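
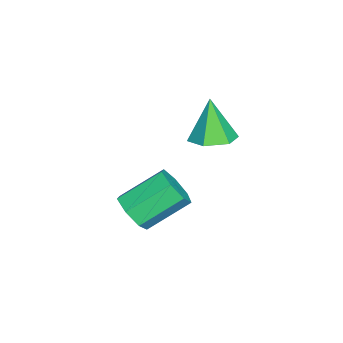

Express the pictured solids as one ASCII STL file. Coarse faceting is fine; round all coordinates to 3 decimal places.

solid 
facet normal 0.430 -0.718 -0.547
outer loop
vertex 2.804 -2.194 -1.259
vertex 2.177 -2.145 -1.816
vertex 2.902 -1.72 -1.804
endloop
endfacet
facet normal 0.893 0.248 0.376
outer loop
vertex 2.804 -2.194 -1.259
vertex 2.902 -1.72 -1.804
vertex 2.009 -0.864 -0.247
endloop
endfacet
facet normal 0.893 0.248 0.376
outer loop
vertex 2.009 -0.864 -0.247
vertex 2.902 -1.72 -1.804
vertex 2.107 -0.391 -0.793
endloop
endfacet
facet normal -0.430 0.719 0.546
outer loop
vertex 2.009 -0.864 -0.247
vertex 2.107 -0.391 -0.793
vertex 1.383 -0.815 -0.804
endloop
endfacet
facet normal 0.430 -0.719 -0.546
outer loop
vertex 2.902 -1.72 -1.804
vertex 2.177 -2.145 -1.816
vertex 2.454 -1.567 -2.358
endloop
endfacet
facet normal 0.661 0.663 -0.352
outer loop
vertex 2.902 -1.72 -1.804
vertex 2.454 -1.567 -2.358
vertex 2.107 -0.391 -0.793
endloop
endfacet
facet normal 0.663 0.662 -0.351
outer loop
vertex 2.107 -0.391 -0.793
vertex 2.454 -1.567 -2.358
vertex 1.66 -0.237 -1.347
endloop
endfacet
facet normal -0.429 0.719 0.546
outer loop
vertex 2.107 -0.391 -0.793
vertex 1.66 -0.237 -1.347
vertex 1.383 -0.815 -0.804
endloop
endfacet
facet normal 0.430 -0.719 -0.547
outer loop
vertex 2.454 -1.567 -2.358
vertex 2.177 -2.145 -1.816
vertex 1.798 -1.848 -2.504
endloop
endfacet
facet normal -0.067 0.578 -0.813
outer loop
vertex 2.454 -1.567 -2.358
vertex 1.798 -1.848 -2.504
vertex 1.66 -0.237 -1.347
endloop
endfacet
facet normal -0.067 0.578 -0.813
outer loop
vertex 1.66 -0.237 -1.347
vertex 1.798 -1.848 -2.504
vertex 1.003 -0.519 -1.493
endloop
endfacet
facet normal -0.430 0.719 0.546
outer loop
vertex 1.66 -0.237 -1.347
vertex 1.003 -0.519 -1.493
vertex 1.383 -0.815 -0.804
endloop
endfacet
facet normal 0.429 -0.719 -0.547
outer loop
vertex 1.798 -1.848 -2.504
vertex 2.177 -2.145 -1.816
vertex 1.427 -2.353 -2.131
endloop
endfacet
facet normal -0.746 0.058 -0.663
outer loop
vertex 1.798 -1.848 -2.504
vertex 1.427 -2.353 -2.131
vertex 1.003 -0.519 -1.493
endloop
endfacet
facet normal -0.747 0.058 -0.663
outer loop
vertex 1.003 -0.519 -1.493
vertex 1.427 -2.353 -2.131
vertex 0.633 -1.024 -1.12
endloop
endfacet
facet normal -0.430 0.719 0.546
outer loop
vertex 1.003 -0.519 -1.493
vertex 0.633 -1.024 -1.12
vertex 1.383 -0.815 -0.804
endloop
endfacet
facet normal 0.429 -0.719 -0.547
outer loop
vertex 1.427 -2.353 -2.131
vertex 2.177 -2.145 -1.816
vertex 1.621 -2.701 -1.521
endloop
endfacet
facet normal -0.863 -0.505 -0.014
outer loop
vertex 1.427 -2.353 -2.131
vertex 1.621 -2.701 -1.521
vertex 0.633 -1.024 -1.12
endloop
endfacet
facet normal -0.863 -0.505 -0.014
outer loop
vertex 0.633 -1.024 -1.12
vertex 1.621 -2.701 -1.521
vertex 0.827 -1.372 -0.51
endloop
endfacet
facet normal -0.430 0.718 0.547
outer loop
vertex 0.633 -1.024 -1.12
vertex 0.827 -1.372 -0.51
vertex 1.383 -0.815 -0.804
endloop
endfacet
facet normal 0.429 -0.719 -0.546
outer loop
vertex 1.621 -2.701 -1.521
vertex 2.177 -2.145 -1.816
vertex 2.234 -2.63 -1.133
endloop
endfacet
facet normal -0.329 -0.688 0.646
outer loop
vertex 1.621 -2.701 -1.521
vertex 2.234 -2.63 -1.133
vertex 0.827 -1.372 -0.51
endloop
endfacet
facet normal -0.330 -0.689 0.645
outer loop
vertex 0.827 -1.372 -0.51
vertex 2.234 -2.63 -1.133
vertex 1.439 -1.301 -0.121
endloop
endfacet
facet normal -0.431 0.718 0.546
outer loop
vertex 0.827 -1.372 -0.51
vertex 1.439 -1.301 -0.121
vertex 1.383 -0.815 -0.804
endloop
endfacet
facet normal 0.429 -0.719 -0.546
outer loop
vertex 2.234 -2.63 -1.133
vertex 2.177 -2.145 -1.816
vertex 2.804 -2.194 -1.259
endloop
endfacet
facet normal 0.452 -0.354 0.819
outer loop
vertex 2.234 -2.63 -1.133
vertex 2.804 -2.194 -1.259
vertex 1.439 -1.301 -0.121
endloop
endfacet
facet normal 0.452 -0.353 0.819
outer loop
vertex 1.439 -1.301 -0.121
vertex 2.804 -2.194 -1.259
vertex 2.009 -0.864 -0.247
endloop
endfacet
facet normal -0.430 0.719 0.547
outer loop
vertex 1.439 -1.301 -0.121
vertex 2.009 -0.864 -0.247
vertex 1.383 -0.815 -0.804
endloop
endfacet
facet normal 0.303 0.132 -0.944
outer loop
vertex 1.689 0.153 1.663
vertex 0.876 0.302 1.423
vertex 1.376 0.955 1.675
endloop
endfacet
facet normal 0.684 0.257 0.683
outer loop
vertex 1.689 0.153 1.663
vertex 1.376 0.955 1.675
vertex 0.364 0.078 3.017
endloop
endfacet
facet normal 0.303 0.132 -0.944
outer loop
vertex 1.376 0.955 1.675
vertex 0.876 0.302 1.423
vertex 0.564 1.103 1.435
endloop
endfacet
facet normal -0.007 0.840 0.543
outer loop
vertex 1.376 0.955 1.675
vertex 0.564 1.103 1.435
vertex 0.364 0.078 3.017
endloop
endfacet
facet normal 0.304 0.133 -0.943
outer loop
vertex 0.564 1.103 1.435
vertex 0.876 0.302 1.423
vertex 0.064 0.451 1.182
endloop
endfacet
facet normal -0.813 0.530 0.241
outer loop
vertex 0.564 1.103 1.435
vertex 0.064 0.451 1.182
vertex 0.364 0.078 3.017
endloop
endfacet
facet normal 0.304 0.132 -0.943
outer loop
vertex 0.064 0.451 1.182
vertex 0.876 0.302 1.423
vertex 0.376 -0.351 1.17
endloop
endfacet
facet normal -0.929 -0.362 0.078
outer loop
vertex 0.064 0.451 1.182
vertex 0.376 -0.351 1.17
vertex 0.364 0.078 3.017
endloop
endfacet
facet normal 0.303 0.133 -0.944
outer loop
vertex 0.376 -0.351 1.17
vertex 0.876 0.302 1.423
vertex 1.188 -0.499 1.41
endloop
endfacet
facet normal -0.237 -0.947 0.218
outer loop
vertex 0.376 -0.351 1.17
vertex 1.188 -0.499 1.41
vertex 0.364 0.078 3.017
endloop
endfacet
facet normal 0.303 0.133 -0.944
outer loop
vertex 1.188 -0.499 1.41
vertex 0.876 0.302 1.423
vertex 1.689 0.153 1.663
endloop
endfacet
facet normal 0.568 -0.638 0.520
outer loop
vertex 1.188 -0.499 1.41
vertex 1.689 0.153 1.663
vertex 0.364 0.078 3.017
endloop
endfacet

endsolid


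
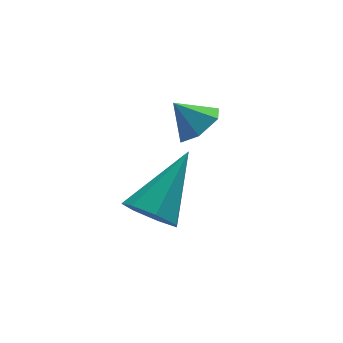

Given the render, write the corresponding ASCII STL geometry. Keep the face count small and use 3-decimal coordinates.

solid 
facet normal 0.566 -0.384 -0.730
outer loop
vertex 2.724 3.737 0.655
vertex 2.107 3.489 0.307
vertex 2.374 4.173 0.154
endloop
endfacet
facet normal 0.280 0.812 0.512
outer loop
vertex 2.724 3.737 0.655
vertex 2.374 4.173 0.154
vertex 1.513 3.891 1.073
endloop
endfacet
facet normal 0.565 -0.384 -0.730
outer loop
vertex 2.374 4.173 0.154
vertex 2.107 3.489 0.307
vertex 1.757 3.925 -0.193
endloop
endfacet
facet normal -0.352 0.935 -0.043
outer loop
vertex 2.374 4.173 0.154
vertex 1.757 3.925 -0.193
vertex 1.513 3.891 1.073
endloop
endfacet
facet normal 0.567 -0.382 -0.730
outer loop
vertex 1.757 3.925 -0.193
vertex 2.107 3.489 0.307
vertex 1.491 3.24 -0.041
endloop
endfacet
facet normal -0.931 0.324 -0.171
outer loop
vertex 1.757 3.925 -0.193
vertex 1.491 3.24 -0.041
vertex 1.513 3.891 1.073
endloop
endfacet
facet normal 0.567 -0.383 -0.730
outer loop
vertex 1.491 3.24 -0.041
vertex 2.107 3.489 0.307
vertex 1.841 2.805 0.459
endloop
endfacet
facet normal -0.875 -0.409 0.257
outer loop
vertex 1.491 3.24 -0.041
vertex 1.841 2.805 0.459
vertex 1.513 3.891 1.073
endloop
endfacet
facet normal 0.566 -0.382 -0.730
outer loop
vertex 1.841 2.805 0.459
vertex 2.107 3.489 0.307
vertex 2.457 3.053 0.807
endloop
endfacet
facet normal -0.244 -0.532 0.811
outer loop
vertex 1.841 2.805 0.459
vertex 2.457 3.053 0.807
vertex 1.513 3.891 1.073
endloop
endfacet
facet normal 0.566 -0.383 -0.730
outer loop
vertex 2.457 3.053 0.807
vertex 2.107 3.489 0.307
vertex 2.724 3.737 0.655
endloop
endfacet
facet normal 0.334 0.078 0.939
outer loop
vertex 2.457 3.053 0.807
vertex 2.724 3.737 0.655
vertex 1.513 3.891 1.073
endloop
endfacet
facet normal -0.632 -0.478 -0.610
outer loop
vertex 0.084 0.94 -0.972
vertex -0.23 0.555 -0.345
vertex -0.452 1.255 -0.664
endloop
endfacet
facet normal 0.262 0.865 -0.429
outer loop
vertex 0.084 0.94 -0.972
vertex -0.452 1.255 -0.664
vertex 1.13 1.585 0.965
endloop
endfacet
facet normal -0.632 -0.478 -0.610
outer loop
vertex -0.452 1.255 -0.664
vertex -0.23 0.555 -0.345
vertex -0.821 1.043 -0.115
endloop
endfacet
facet normal -0.334 0.933 0.136
outer loop
vertex -0.452 1.255 -0.664
vertex -0.821 1.043 -0.115
vertex 1.13 1.585 0.965
endloop
endfacet
facet normal -0.633 -0.479 -0.608
outer loop
vertex -0.821 1.043 -0.115
vertex -0.23 0.555 -0.345
vertex -0.744 0.464 0.261
endloop
endfacet
facet normal -0.526 0.413 0.743
outer loop
vertex -0.821 1.043 -0.115
vertex -0.744 0.464 0.261
vertex 1.13 1.585 0.965
endloop
endfacet
facet normal -0.633 -0.479 -0.609
outer loop
vertex -0.744 0.464 0.261
vertex -0.23 0.555 -0.345
vertex -0.28 -0.046 0.18
endloop
endfacet
facet normal -0.170 -0.304 0.937
outer loop
vertex -0.744 0.464 0.261
vertex -0.28 -0.046 0.18
vertex 1.13 1.585 0.965
endloop
endfacet
facet normal -0.632 -0.479 -0.609
outer loop
vertex -0.28 -0.046 0.18
vertex -0.23 0.555 -0.345
vertex 0.222 -0.103 -0.296
endloop
endfacet
facet normal 0.465 -0.677 0.571
outer loop
vertex -0.28 -0.046 0.18
vertex 0.222 -0.103 -0.296
vertex 1.13 1.585 0.965
endloop
endfacet
facet normal -0.632 -0.479 -0.609
outer loop
vertex 0.222 -0.103 -0.296
vertex -0.23 0.555 -0.345
vertex 0.384 0.335 -0.809
endloop
endfacet
facet normal 0.901 -0.426 -0.079
outer loop
vertex 0.222 -0.103 -0.296
vertex 0.384 0.335 -0.809
vertex 1.13 1.585 0.965
endloop
endfacet
facet normal -0.632 -0.478 -0.610
outer loop
vertex 0.384 0.335 -0.809
vertex -0.23 0.555 -0.345
vertex 0.084 0.94 -0.972
endloop
endfacet
facet normal 0.811 0.261 -0.524
outer loop
vertex 0.384 0.335 -0.809
vertex 0.084 0.94 -0.972
vertex 1.13 1.585 0.965
endloop
endfacet

endsolid


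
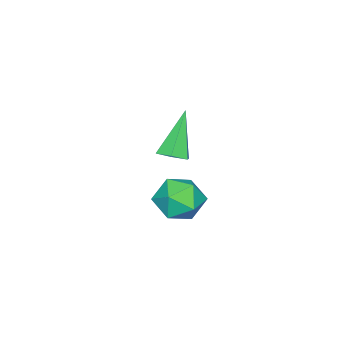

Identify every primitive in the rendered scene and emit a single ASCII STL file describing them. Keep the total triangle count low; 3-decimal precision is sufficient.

solid 
facet normal -0.118 0.920 0.374
outer loop
vertex 0.783 3.092 -4.008
vertex 1.156 2.849 -3.294
vertex 1.617 3.164 -3.923
endloop
endfacet
facet normal -0.047 0.941 -0.336
outer loop
vertex 0.783 3.092 -4.008
vertex 1.617 3.164 -3.923
vertex 1.29 2.889 -4.648
endloop
endfacet
facet normal -0.566 0.543 -0.620
outer loop
vertex 0.783 3.092 -4.008
vertex 1.29 2.889 -4.648
vertex 0.627 2.405 -4.467
endloop
endfacet
facet normal -0.957 0.275 -0.087
outer loop
vertex 0.783 3.092 -4.008
vertex 0.627 2.405 -4.467
vertex 0.544 2.38 -3.63
endloop
endfacet
facet normal -0.680 0.509 0.528
outer loop
vertex 0.783 3.092 -4.008
vertex 0.544 2.38 -3.63
vertex 1.156 2.849 -3.294
endloop
endfacet
facet normal 0.579 0.641 -0.504
outer loop
vertex 1.29 2.889 -4.648
vertex 1.617 3.164 -3.923
vertex 1.976 2.52 -4.33
endloop
endfacet
facet normal 0.465 0.606 0.645
outer loop
vertex 1.617 3.164 -3.923
vertex 1.156 2.849 -3.294
vertex 1.893 2.495 -3.493
endloop
endfacet
facet normal -0.446 -0.059 0.893
outer loop
vertex 1.156 2.849 -3.294
vertex 0.544 2.38 -3.63
vertex 1.23 2.011 -3.312
endloop
endfacet
facet normal -0.895 -0.435 -0.102
outer loop
vertex 0.544 2.38 -3.63
vertex 0.627 2.405 -4.467
vertex 0.903 1.736 -4.037
endloop
endfacet
facet normal -0.262 -0.002 -0.965
outer loop
vertex 0.627 2.405 -4.467
vertex 1.29 2.889 -4.648
vertex 1.364 2.051 -4.666
endloop
endfacet
facet normal 0.957 -0.275 0.087
outer loop
vertex 1.737 1.808 -3.952
vertex 1.976 2.52 -4.33
vertex 1.893 2.495 -3.493
endloop
endfacet
facet normal 0.566 -0.543 0.620
outer loop
vertex 1.737 1.808 -3.952
vertex 1.893 2.495 -3.493
vertex 1.23 2.011 -3.312
endloop
endfacet
facet normal 0.047 -0.941 0.336
outer loop
vertex 1.737 1.808 -3.952
vertex 1.23 2.011 -3.312
vertex 0.903 1.736 -4.037
endloop
endfacet
facet normal 0.118 -0.920 -0.374
outer loop
vertex 1.737 1.808 -3.952
vertex 0.903 1.736 -4.037
vertex 1.364 2.051 -4.666
endloop
endfacet
facet normal 0.680 -0.509 -0.528
outer loop
vertex 1.737 1.808 -3.952
vertex 1.364 2.051 -4.666
vertex 1.976 2.52 -4.33
endloop
endfacet
facet normal 0.895 0.435 0.102
outer loop
vertex 1.893 2.495 -3.493
vertex 1.976 2.52 -4.33
vertex 1.617 3.164 -3.923
endloop
endfacet
facet normal 0.262 0.002 0.965
outer loop
vertex 1.23 2.011 -3.312
vertex 1.893 2.495 -3.493
vertex 1.156 2.849 -3.294
endloop
endfacet
facet normal -0.579 -0.641 0.504
outer loop
vertex 0.903 1.736 -4.037
vertex 1.23 2.011 -3.312
vertex 0.544 2.38 -3.63
endloop
endfacet
facet normal -0.465 -0.606 -0.645
outer loop
vertex 1.364 2.051 -4.666
vertex 0.903 1.736 -4.037
vertex 0.627 2.405 -4.467
endloop
endfacet
facet normal 0.446 0.059 -0.893
outer loop
vertex 1.976 2.52 -4.33
vertex 1.364 2.051 -4.666
vertex 1.29 2.889 -4.648
endloop
endfacet
facet normal 0.545 0.083 -0.834
outer loop
vertex 2.711 2.625 -1.13
vertex 2.353 2.925 -1.334
vertex 2.735 3.13 -1.064
endloop
endfacet
facet normal 0.661 -0.128 0.739
outer loop
vertex 2.711 2.625 -1.13
vertex 2.735 3.13 -1.064
vertex 1.487 2.795 -0.006
endloop
endfacet
facet normal 0.545 0.083 -0.834
outer loop
vertex 2.735 3.13 -1.064
vertex 2.353 2.925 -1.334
vertex 2.377 3.431 -1.268
endloop
endfacet
facet normal 0.297 0.752 0.588
outer loop
vertex 2.735 3.13 -1.064
vertex 2.377 3.431 -1.268
vertex 1.487 2.795 -0.006
endloop
endfacet
facet normal 0.544 0.083 -0.835
outer loop
vertex 2.377 3.431 -1.268
vertex 2.353 2.925 -1.334
vertex 1.995 3.226 -1.537
endloop
endfacet
facet normal -0.510 0.857 0.072
outer loop
vertex 2.377 3.431 -1.268
vertex 1.995 3.226 -1.537
vertex 1.487 2.795 -0.006
endloop
endfacet
facet normal 0.544 0.083 -0.835
outer loop
vertex 1.995 3.226 -1.537
vertex 2.353 2.925 -1.334
vertex 1.971 2.721 -1.603
endloop
endfacet
facet normal -0.953 0.084 -0.293
outer loop
vertex 1.995 3.226 -1.537
vertex 1.971 2.721 -1.603
vertex 1.487 2.795 -0.006
endloop
endfacet
facet normal 0.544 0.082 -0.835
outer loop
vertex 1.971 2.721 -1.603
vertex 2.353 2.925 -1.334
vertex 2.329 2.42 -1.399
endloop
endfacet
facet normal -0.589 -0.796 -0.142
outer loop
vertex 1.971 2.721 -1.603
vertex 2.329 2.42 -1.399
vertex 1.487 2.795 -0.006
endloop
endfacet
facet normal 0.544 0.082 -0.835
outer loop
vertex 2.329 2.42 -1.399
vertex 2.353 2.925 -1.334
vertex 2.711 2.625 -1.13
endloop
endfacet
facet normal 0.219 -0.901 0.375
outer loop
vertex 2.329 2.42 -1.399
vertex 2.711 2.625 -1.13
vertex 1.487 2.795 -0.006
endloop
endfacet

endsolid


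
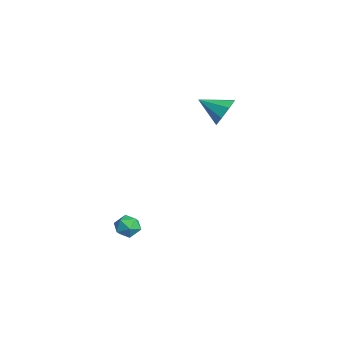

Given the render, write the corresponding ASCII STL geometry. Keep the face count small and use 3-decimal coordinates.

solid 
facet normal 0.451 0.767 -0.456
outer loop
vertex 3.111 3.751 2.202
vertex 2.618 4.36 2.739
vertex 3.454 3.917 2.821
endloop
endfacet
facet normal 0.434 -0.901 0.001
outer loop
vertex 3.111 3.751 2.202
vertex 3.454 3.917 2.821
vertex 1.922 3.18 3.441
endloop
endfacet
facet normal 0.451 0.767 -0.456
outer loop
vertex 3.454 3.917 2.821
vertex 2.618 4.36 2.739
vertex 3.307 4.343 3.392
endloop
endfacet
facet normal 0.531 -0.608 0.590
outer loop
vertex 3.454 3.917 2.821
vertex 3.307 4.343 3.392
vertex 1.922 3.18 3.441
endloop
endfacet
facet normal 0.452 0.767 -0.457
outer loop
vertex 3.307 4.343 3.392
vertex 2.618 4.36 2.739
vertex 2.757 4.779 3.58
endloop
endfacet
facet normal 0.186 -0.181 0.966
outer loop
vertex 3.307 4.343 3.392
vertex 2.757 4.779 3.58
vertex 1.922 3.18 3.441
endloop
endfacet
facet normal 0.452 0.766 -0.457
outer loop
vertex 2.757 4.779 3.58
vertex 2.618 4.36 2.739
vertex 2.125 4.97 3.275
endloop
endfacet
facet normal -0.399 0.129 0.908
outer loop
vertex 2.757 4.779 3.58
vertex 2.125 4.97 3.275
vertex 1.922 3.18 3.441
endloop
endfacet
facet normal 0.452 0.766 -0.456
outer loop
vertex 2.125 4.97 3.275
vertex 2.618 4.36 2.739
vertex 1.782 4.804 2.656
endloop
endfacet
facet normal -0.881 0.142 0.450
outer loop
vertex 2.125 4.97 3.275
vertex 1.782 4.804 2.656
vertex 1.922 3.18 3.441
endloop
endfacet
facet normal 0.452 0.766 -0.456
outer loop
vertex 1.782 4.804 2.656
vertex 2.618 4.36 2.739
vertex 1.928 4.378 2.085
endloop
endfacet
facet normal -0.979 -0.151 -0.138
outer loop
vertex 1.782 4.804 2.656
vertex 1.928 4.378 2.085
vertex 1.922 3.18 3.441
endloop
endfacet
facet normal 0.452 0.766 -0.456
outer loop
vertex 1.928 4.378 2.085
vertex 2.618 4.36 2.739
vertex 2.479 3.941 1.897
endloop
endfacet
facet normal -0.634 -0.578 -0.514
outer loop
vertex 1.928 4.378 2.085
vertex 2.479 3.941 1.897
vertex 1.922 3.18 3.441
endloop
endfacet
facet normal 0.451 0.767 -0.456
outer loop
vertex 2.479 3.941 1.897
vertex 2.618 4.36 2.739
vertex 3.111 3.751 2.202
endloop
endfacet
facet normal -0.048 -0.889 -0.455
outer loop
vertex 2.479 3.941 1.897
vertex 3.111 3.751 2.202
vertex 1.922 3.18 3.441
endloop
endfacet
facet normal -0.683 0.613 -0.398
outer loop
vertex 3.428 -0.443 -4.578
vertex 2.89 -0.798 -4.202
vertex 3.237 -0.212 -3.895
endloop
endfacet
facet normal -0.052 0.941 -0.333
outer loop
vertex 3.428 -0.443 -4.578
vertex 3.237 -0.212 -3.895
vertex 3.956 -0.241 -4.09
endloop
endfacet
facet normal 0.430 0.569 -0.701
outer loop
vertex 3.428 -0.443 -4.578
vertex 3.956 -0.241 -4.09
vertex 4.055 -0.845 -4.519
endloop
endfacet
facet normal 0.099 0.008 -0.995
outer loop
vertex 3.428 -0.443 -4.578
vertex 4.055 -0.845 -4.519
vertex 3.396 -1.189 -4.587
endloop
endfacet
facet normal -0.588 0.035 -0.808
outer loop
vertex 3.428 -0.443 -4.578
vertex 3.396 -1.189 -4.587
vertex 2.89 -0.798 -4.202
endloop
endfacet
facet normal 0.134 0.925 0.356
outer loop
vertex 3.956 -0.241 -4.09
vertex 3.237 -0.212 -3.895
vertex 3.744 -0.471 -3.413
endloop
endfacet
facet normal -0.885 0.394 0.249
outer loop
vertex 3.237 -0.212 -3.895
vertex 2.89 -0.798 -4.202
vertex 3.085 -0.815 -3.481
endloop
endfacet
facet normal -0.732 -0.541 -0.413
outer loop
vertex 2.89 -0.798 -4.202
vertex 3.396 -1.189 -4.587
vertex 3.184 -1.419 -3.91
endloop
endfacet
facet normal 0.380 -0.587 -0.715
outer loop
vertex 3.396 -1.189 -4.587
vertex 4.055 -0.845 -4.519
vertex 3.903 -1.448 -4.105
endloop
endfacet
facet normal 0.916 0.321 -0.240
outer loop
vertex 4.055 -0.845 -4.519
vertex 3.956 -0.241 -4.09
vertex 4.25 -0.862 -3.798
endloop
endfacet
facet normal -0.099 -0.008 0.995
outer loop
vertex 3.712 -1.217 -3.422
vertex 3.744 -0.471 -3.413
vertex 3.085 -0.815 -3.481
endloop
endfacet
facet normal -0.430 -0.569 0.701
outer loop
vertex 3.712 -1.217 -3.422
vertex 3.085 -0.815 -3.481
vertex 3.184 -1.419 -3.91
endloop
endfacet
facet normal 0.052 -0.941 0.333
outer loop
vertex 3.712 -1.217 -3.422
vertex 3.184 -1.419 -3.91
vertex 3.903 -1.448 -4.105
endloop
endfacet
facet normal 0.683 -0.613 0.398
outer loop
vertex 3.712 -1.217 -3.422
vertex 3.903 -1.448 -4.105
vertex 4.25 -0.862 -3.798
endloop
endfacet
facet normal 0.588 -0.035 0.808
outer loop
vertex 3.712 -1.217 -3.422
vertex 4.25 -0.862 -3.798
vertex 3.744 -0.471 -3.413
endloop
endfacet
facet normal -0.380 0.587 0.715
outer loop
vertex 3.085 -0.815 -3.481
vertex 3.744 -0.471 -3.413
vertex 3.237 -0.212 -3.895
endloop
endfacet
facet normal -0.916 -0.321 0.240
outer loop
vertex 3.184 -1.419 -3.91
vertex 3.085 -0.815 -3.481
vertex 2.89 -0.798 -4.202
endloop
endfacet
facet normal -0.134 -0.925 -0.356
outer loop
vertex 3.903 -1.448 -4.105
vertex 3.184 -1.419 -3.91
vertex 3.396 -1.189 -4.587
endloop
endfacet
facet normal 0.885 -0.394 -0.249
outer loop
vertex 4.25 -0.862 -3.798
vertex 3.903 -1.448 -4.105
vertex 4.055 -0.845 -4.519
endloop
endfacet
facet normal 0.732 0.541 0.413
outer loop
vertex 3.744 -0.471 -3.413
vertex 4.25 -0.862 -3.798
vertex 3.956 -0.241 -4.09
endloop
endfacet

endsolid


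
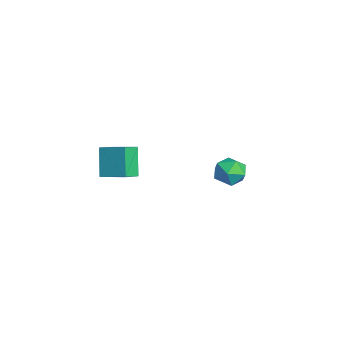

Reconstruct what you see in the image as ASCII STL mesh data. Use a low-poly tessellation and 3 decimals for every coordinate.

solid 
facet normal 0.267 0.952 -0.148
outer loop
vertex 0.771 3.901 -1.375
vertex 0.447 4.119 -0.56
vertex 1.309 3.863 -0.65
endloop
endfacet
facet normal 0.704 0.508 -0.496
outer loop
vertex 0.771 3.901 -1.375
vertex 1.309 3.863 -0.65
vertex 1.343 3.208 -1.272
endloop
endfacet
facet normal 0.310 0.116 -0.944
outer loop
vertex 0.771 3.901 -1.375
vertex 1.343 3.208 -1.272
vertex 0.501 3.059 -1.567
endloop
endfacet
facet normal -0.370 0.318 -0.873
outer loop
vertex 0.771 3.901 -1.375
vertex 0.501 3.059 -1.567
vertex -0.053 3.622 -1.127
endloop
endfacet
facet normal -0.397 0.835 -0.381
outer loop
vertex 0.771 3.901 -1.375
vertex -0.053 3.622 -1.127
vertex 0.447 4.119 -0.56
endloop
endfacet
facet normal 0.997 0.069 -0.018
outer loop
vertex 1.343 3.208 -1.272
vertex 1.309 3.863 -0.65
vertex 1.373 2.998 -0.393
endloop
endfacet
facet normal 0.290 0.787 0.545
outer loop
vertex 1.309 3.863 -0.65
vertex 0.447 4.119 -0.56
vertex 0.819 3.561 0.047
endloop
endfacet
facet normal -0.785 0.596 0.169
outer loop
vertex 0.447 4.119 -0.56
vertex -0.053 3.622 -1.127
vertex -0.023 3.412 -0.248
endloop
endfacet
facet normal -0.742 -0.241 -0.626
outer loop
vertex -0.053 3.622 -1.127
vertex 0.501 3.059 -1.567
vertex 0.011 2.757 -0.87
endloop
endfacet
facet normal 0.360 -0.566 -0.741
outer loop
vertex 0.501 3.059 -1.567
vertex 1.343 3.208 -1.272
vertex 0.873 2.501 -0.96
endloop
endfacet
facet normal 0.370 -0.318 0.873
outer loop
vertex 0.549 2.719 -0.145
vertex 1.373 2.998 -0.393
vertex 0.819 3.561 0.047
endloop
endfacet
facet normal -0.310 -0.116 0.944
outer loop
vertex 0.549 2.719 -0.145
vertex 0.819 3.561 0.047
vertex -0.023 3.412 -0.248
endloop
endfacet
facet normal -0.704 -0.508 0.496
outer loop
vertex 0.549 2.719 -0.145
vertex -0.023 3.412 -0.248
vertex 0.011 2.757 -0.87
endloop
endfacet
facet normal -0.267 -0.952 0.148
outer loop
vertex 0.549 2.719 -0.145
vertex 0.011 2.757 -0.87
vertex 0.873 2.501 -0.96
endloop
endfacet
facet normal 0.397 -0.835 0.381
outer loop
vertex 0.549 2.719 -0.145
vertex 0.873 2.501 -0.96
vertex 1.373 2.998 -0.393
endloop
endfacet
facet normal 0.742 0.241 0.626
outer loop
vertex 0.819 3.561 0.047
vertex 1.373 2.998 -0.393
vertex 1.309 3.863 -0.65
endloop
endfacet
facet normal -0.360 0.566 0.741
outer loop
vertex -0.023 3.412 -0.248
vertex 0.819 3.561 0.047
vertex 0.447 4.119 -0.56
endloop
endfacet
facet normal -0.997 -0.069 0.018
outer loop
vertex 0.011 2.757 -0.87
vertex -0.023 3.412 -0.248
vertex -0.053 3.622 -1.127
endloop
endfacet
facet normal -0.290 -0.787 -0.545
outer loop
vertex 0.873 2.501 -0.96
vertex 0.011 2.757 -0.87
vertex 0.501 3.059 -1.567
endloop
endfacet
facet normal 0.785 -0.596 -0.169
outer loop
vertex 1.373 2.998 -0.393
vertex 0.873 2.501 -0.96
vertex 1.343 3.208 -1.272
endloop
endfacet
facet normal -0.519 0.098 0.849
outer loop
vertex 3.068 -3.283 3.44
vertex 3.935 -2.308 3.857
vertex 2.499 -2.595 3.013
endloop
endfacet
facet normal -0.633 -0.712 -0.304
outer loop
vertex 3.325 -2.752 1.663
vertex 3.068 -3.283 3.44
vertex 2.499 -2.595 3.013
endloop
endfacet
facet normal -0.519 0.099 0.849
outer loop
vertex 2.499 -2.595 3.013
vertex 3.935 -2.308 3.857
vertex 3.367 -1.62 3.43
endloop
endfacet
facet normal -0.574 0.696 -0.432
outer loop
vertex 3.367 -1.62 3.43
vertex 3.325 -2.752 1.663
vertex 2.499 -2.595 3.013
endloop
endfacet
facet normal 0.574 -0.695 0.432
outer loop
vertex 3.068 -3.283 3.44
vertex 4.761 -2.465 2.507
vertex 3.935 -2.308 3.857
endloop
endfacet
facet normal -0.633 -0.712 -0.304
outer loop
vertex 3.893 -3.44 2.09
vertex 3.068 -3.283 3.44
vertex 3.325 -2.752 1.663
endloop
endfacet
facet normal 0.574 -0.696 0.432
outer loop
vertex 3.893 -3.44 2.09
vertex 4.761 -2.465 2.507
vertex 3.068 -3.283 3.44
endloop
endfacet
facet normal 0.633 0.712 0.305
outer loop
vertex 3.935 -2.308 3.857
vertex 4.761 -2.465 2.507
vertex 3.367 -1.62 3.43
endloop
endfacet
facet normal -0.574 0.695 -0.432
outer loop
vertex 4.192 -1.777 2.08
vertex 3.325 -2.752 1.663
vertex 3.367 -1.62 3.43
endloop
endfacet
facet normal 0.633 0.712 0.304
outer loop
vertex 3.367 -1.62 3.43
vertex 4.761 -2.465 2.507
vertex 4.192 -1.777 2.08
endloop
endfacet
facet normal 0.519 -0.098 -0.849
outer loop
vertex 4.192 -1.777 2.08
vertex 3.893 -3.44 2.09
vertex 3.325 -2.752 1.663
endloop
endfacet
facet normal 0.519 -0.098 -0.849
outer loop
vertex 4.761 -2.465 2.507
vertex 3.893 -3.44 2.09
vertex 4.192 -1.777 2.08
endloop
endfacet

endsolid


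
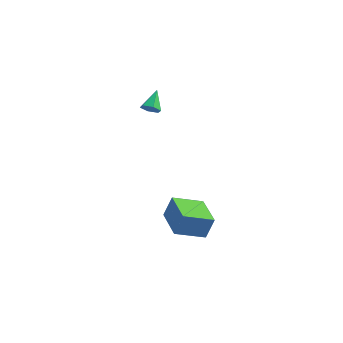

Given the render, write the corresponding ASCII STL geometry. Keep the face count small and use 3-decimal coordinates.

solid 
facet normal -0.825 -0.400 0.400
outer loop
vertex 3.178 -4.772 1.724
vertex 2.303 -3.248 1.445
vertex 2.848 -5.157 0.658
endloop
endfacet
facet normal 0.492 -0.856 0.157
outer loop
vertex 4.217 -4.492 -0.005
vertex 3.178 -4.772 1.724
vertex 2.848 -5.157 0.658
endloop
endfacet
facet normal -0.825 -0.400 0.399
outer loop
vertex 2.848 -5.157 0.658
vertex 2.303 -3.248 1.445
vertex 1.973 -3.632 0.379
endloop
endfacet
facet normal -0.279 -0.326 -0.903
outer loop
vertex 1.973 -3.632 0.379
vertex 4.217 -4.492 -0.005
vertex 2.848 -5.157 0.658
endloop
endfacet
facet normal 0.279 0.326 0.903
outer loop
vertex 3.178 -4.772 1.724
vertex 3.672 -2.583 0.782
vertex 2.303 -3.248 1.445
endloop
endfacet
facet normal 0.491 -0.857 0.157
outer loop
vertex 4.547 -4.108 1.061
vertex 3.178 -4.772 1.724
vertex 4.217 -4.492 -0.005
endloop
endfacet
facet normal 0.280 0.326 0.903
outer loop
vertex 4.547 -4.108 1.061
vertex 3.672 -2.583 0.782
vertex 3.178 -4.772 1.724
endloop
endfacet
facet normal -0.492 0.857 -0.156
outer loop
vertex 2.303 -3.248 1.445
vertex 3.672 -2.583 0.782
vertex 1.973 -3.632 0.379
endloop
endfacet
facet normal -0.279 -0.326 -0.903
outer loop
vertex 3.342 -2.968 -0.284
vertex 4.217 -4.492 -0.005
vertex 1.973 -3.632 0.379
endloop
endfacet
facet normal -0.492 0.857 -0.157
outer loop
vertex 1.973 -3.632 0.379
vertex 3.672 -2.583 0.782
vertex 3.342 -2.968 -0.284
endloop
endfacet
facet normal 0.825 0.400 -0.400
outer loop
vertex 3.342 -2.968 -0.284
vertex 4.547 -4.108 1.061
vertex 4.217 -4.492 -0.005
endloop
endfacet
facet normal 0.825 0.400 -0.400
outer loop
vertex 3.672 -2.583 0.782
vertex 4.547 -4.108 1.061
vertex 3.342 -2.968 -0.284
endloop
endfacet
facet normal -0.068 -0.872 -0.485
outer loop
vertex 0.228 1.603 3.551
vertex 0.019 1.868 3.104
vertex 0.572 1.797 3.154
endloop
endfacet
facet normal 0.756 0.001 0.655
outer loop
vertex 0.228 1.603 3.551
vertex 0.572 1.797 3.154
vertex 0.101 2.932 3.696
endloop
endfacet
facet normal -0.068 -0.872 -0.485
outer loop
vertex 0.572 1.797 3.154
vertex 0.019 1.868 3.104
vertex 0.363 2.062 2.707
endloop
endfacet
facet normal 0.885 0.440 -0.153
outer loop
vertex 0.572 1.797 3.154
vertex 0.363 2.062 2.707
vertex 0.101 2.932 3.696
endloop
endfacet
facet normal -0.068 -0.872 -0.485
outer loop
vertex 0.363 2.062 2.707
vertex 0.019 1.868 3.104
vertex -0.19 2.133 2.657
endloop
endfacet
facet normal 0.155 0.762 -0.629
outer loop
vertex 0.363 2.062 2.707
vertex -0.19 2.133 2.657
vertex 0.101 2.932 3.696
endloop
endfacet
facet normal -0.068 -0.872 -0.485
outer loop
vertex -0.19 2.133 2.657
vertex 0.019 1.868 3.104
vertex -0.535 1.939 3.054
endloop
endfacet
facet normal -0.705 0.644 -0.298
outer loop
vertex -0.19 2.133 2.657
vertex -0.535 1.939 3.054
vertex 0.101 2.932 3.696
endloop
endfacet
facet normal -0.068 -0.872 -0.485
outer loop
vertex -0.535 1.939 3.054
vertex 0.019 1.868 3.104
vertex -0.326 1.674 3.501
endloop
endfacet
facet normal -0.835 0.204 0.511
outer loop
vertex -0.535 1.939 3.054
vertex -0.326 1.674 3.501
vertex 0.101 2.932 3.696
endloop
endfacet
facet normal -0.068 -0.872 -0.485
outer loop
vertex -0.326 1.674 3.501
vertex 0.019 1.868 3.104
vertex 0.228 1.603 3.551
endloop
endfacet
facet normal -0.104 -0.118 0.988
outer loop
vertex -0.326 1.674 3.501
vertex 0.228 1.603 3.551
vertex 0.101 2.932 3.696
endloop
endfacet

endsolid


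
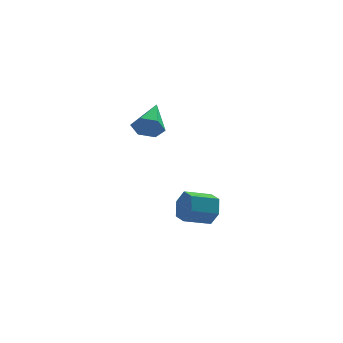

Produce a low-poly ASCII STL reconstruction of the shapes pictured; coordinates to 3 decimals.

solid 
facet normal 0.874 0.404 -0.269
outer loop
vertex 4.477 -2.303 -1.734
vertex 4.199 -2.079 -2.301
vertex 4.192 -1.697 -1.75
endloop
endfacet
facet normal 0.233 0.135 0.963
outer loop
vertex 4.477 -2.303 -1.734
vertex 4.192 -1.697 -1.75
vertex 3.558 -2.726 -1.452
endloop
endfacet
facet normal 0.232 0.136 0.963
outer loop
vertex 3.558 -2.726 -1.452
vertex 4.192 -1.697 -1.75
vertex 3.273 -2.12 -1.469
endloop
endfacet
facet normal -0.875 -0.404 0.267
outer loop
vertex 3.558 -2.726 -1.452
vertex 3.273 -2.12 -1.469
vertex 3.281 -2.501 -2.019
endloop
endfacet
facet normal 0.875 0.402 -0.268
outer loop
vertex 4.192 -1.697 -1.75
vertex 4.199 -2.079 -2.301
vertex 3.915 -1.472 -2.317
endloop
endfacet
facet normal -0.251 0.851 0.461
outer loop
vertex 4.192 -1.697 -1.75
vertex 3.915 -1.472 -2.317
vertex 3.273 -2.12 -1.469
endloop
endfacet
facet normal -0.251 0.851 0.461
outer loop
vertex 3.273 -2.12 -1.469
vertex 3.915 -1.472 -2.317
vertex 2.996 -1.895 -2.036
endloop
endfacet
facet normal -0.875 -0.404 0.267
outer loop
vertex 3.273 -2.12 -1.469
vertex 2.996 -1.895 -2.036
vertex 3.281 -2.501 -2.019
endloop
endfacet
facet normal 0.875 0.402 -0.268
outer loop
vertex 3.915 -1.472 -2.317
vertex 4.199 -2.079 -2.301
vertex 3.922 -1.854 -2.868
endloop
endfacet
facet normal -0.484 0.716 -0.503
outer loop
vertex 3.915 -1.472 -2.317
vertex 3.922 -1.854 -2.868
vertex 2.996 -1.895 -2.036
endloop
endfacet
facet normal -0.484 0.716 -0.503
outer loop
vertex 2.996 -1.895 -2.036
vertex 3.922 -1.854 -2.868
vertex 3.003 -2.277 -2.586
endloop
endfacet
facet normal -0.874 -0.404 0.269
outer loop
vertex 2.996 -1.895 -2.036
vertex 3.003 -2.277 -2.586
vertex 3.281 -2.501 -2.019
endloop
endfacet
facet normal 0.875 0.404 -0.267
outer loop
vertex 3.922 -1.854 -2.868
vertex 4.199 -2.079 -2.301
vertex 4.207 -2.46 -2.851
endloop
endfacet
facet normal -0.233 -0.136 -0.963
outer loop
vertex 3.922 -1.854 -2.868
vertex 4.207 -2.46 -2.851
vertex 3.003 -2.277 -2.586
endloop
endfacet
facet normal -0.232 -0.135 -0.963
outer loop
vertex 3.003 -2.277 -2.586
vertex 4.207 -2.46 -2.851
vertex 3.288 -2.883 -2.57
endloop
endfacet
facet normal -0.874 -0.404 0.269
outer loop
vertex 3.003 -2.277 -2.586
vertex 3.288 -2.883 -2.57
vertex 3.281 -2.501 -2.019
endloop
endfacet
facet normal 0.875 0.404 -0.267
outer loop
vertex 4.207 -2.46 -2.851
vertex 4.199 -2.079 -2.301
vertex 4.484 -2.685 -2.284
endloop
endfacet
facet normal 0.251 -0.851 -0.461
outer loop
vertex 4.207 -2.46 -2.851
vertex 4.484 -2.685 -2.284
vertex 3.288 -2.883 -2.57
endloop
endfacet
facet normal 0.251 -0.851 -0.461
outer loop
vertex 3.288 -2.883 -2.57
vertex 4.484 -2.685 -2.284
vertex 3.565 -3.108 -2.003
endloop
endfacet
facet normal -0.875 -0.402 0.268
outer loop
vertex 3.288 -2.883 -2.57
vertex 3.565 -3.108 -2.003
vertex 3.281 -2.501 -2.019
endloop
endfacet
facet normal 0.874 0.404 -0.269
outer loop
vertex 4.484 -2.685 -2.284
vertex 4.199 -2.079 -2.301
vertex 4.477 -2.303 -1.734
endloop
endfacet
facet normal 0.484 -0.716 0.503
outer loop
vertex 4.484 -2.685 -2.284
vertex 4.477 -2.303 -1.734
vertex 3.565 -3.108 -2.003
endloop
endfacet
facet normal 0.484 -0.716 0.503
outer loop
vertex 3.565 -3.108 -2.003
vertex 4.477 -2.303 -1.734
vertex 3.558 -2.726 -1.452
endloop
endfacet
facet normal -0.875 -0.402 0.268
outer loop
vertex 3.565 -3.108 -2.003
vertex 3.558 -2.726 -1.452
vertex 3.281 -2.501 -2.019
endloop
endfacet
facet normal -0.151 -0.870 -0.469
outer loop
vertex 2.519 -4.255 2.492
vertex 2.173 -3.983 2.099
vertex 2.753 -4.03 1.999
endloop
endfacet
facet normal 0.903 0.002 0.430
outer loop
vertex 2.519 -4.255 2.492
vertex 2.753 -4.03 1.999
vertex 2.387 -2.757 2.761
endloop
endfacet
facet normal -0.151 -0.870 -0.469
outer loop
vertex 2.753 -4.03 1.999
vertex 2.173 -3.983 2.099
vertex 2.406 -3.758 1.606
endloop
endfacet
facet normal 0.799 0.461 -0.386
outer loop
vertex 2.753 -4.03 1.999
vertex 2.406 -3.758 1.606
vertex 2.387 -2.757 2.761
endloop
endfacet
facet normal -0.152 -0.870 -0.469
outer loop
vertex 2.406 -3.758 1.606
vertex 2.173 -3.983 2.099
vertex 1.827 -3.711 1.707
endloop
endfacet
facet normal -0.053 0.754 -0.655
outer loop
vertex 2.406 -3.758 1.606
vertex 1.827 -3.711 1.707
vertex 2.387 -2.757 2.761
endloop
endfacet
facet normal -0.152 -0.870 -0.469
outer loop
vertex 1.827 -3.711 1.707
vertex 2.173 -3.983 2.099
vertex 1.594 -3.936 2.2
endloop
endfacet
facet normal -0.800 0.590 -0.109
outer loop
vertex 1.827 -3.711 1.707
vertex 1.594 -3.936 2.2
vertex 2.387 -2.757 2.761
endloop
endfacet
facet normal -0.153 -0.869 -0.471
outer loop
vertex 1.594 -3.936 2.2
vertex 2.173 -3.983 2.099
vertex 1.94 -4.209 2.592
endloop
endfacet
facet normal -0.696 0.132 0.706
outer loop
vertex 1.594 -3.936 2.2
vertex 1.94 -4.209 2.592
vertex 2.387 -2.757 2.761
endloop
endfacet
facet normal -0.150 -0.870 -0.470
outer loop
vertex 1.94 -4.209 2.592
vertex 2.173 -3.983 2.099
vertex 2.519 -4.255 2.492
endloop
endfacet
facet normal 0.156 -0.161 0.975
outer loop
vertex 1.94 -4.209 2.592
vertex 2.519 -4.255 2.492
vertex 2.387 -2.757 2.761
endloop
endfacet

endsolid


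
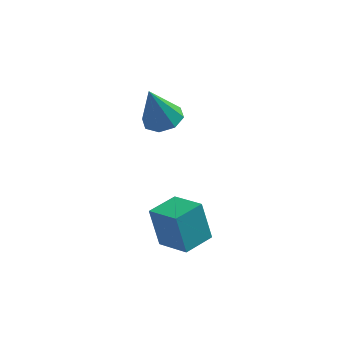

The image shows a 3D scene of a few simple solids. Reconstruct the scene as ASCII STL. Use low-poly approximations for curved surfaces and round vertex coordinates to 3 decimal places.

solid 
facet normal -0.603 -0.798 -0.009
outer loop
vertex -0.374 -0.233 -0.726
vertex -1.586 0.689 -1.217
vertex 0.091 -0.565 -2.496
endloop
endfacet
facet normal 0.757 -0.577 0.307
outer loop
vertex 0.966 0.591 -2.483
vertex -0.374 -0.233 -0.726
vertex 0.091 -0.565 -2.496
endloop
endfacet
facet normal -0.603 -0.798 -0.009
outer loop
vertex 0.091 -0.565 -2.496
vertex -1.586 0.689 -1.217
vertex -1.121 0.357 -2.987
endloop
endfacet
facet normal 0.250 -0.178 -0.952
outer loop
vertex -1.121 0.357 -2.987
vertex 0.966 0.591 -2.483
vertex 0.091 -0.565 -2.496
endloop
endfacet
facet normal -0.250 0.178 0.952
outer loop
vertex -0.374 -0.233 -0.726
vertex -0.711 1.845 -1.204
vertex -1.586 0.689 -1.217
endloop
endfacet
facet normal 0.757 -0.577 0.307
outer loop
vertex 0.501 0.923 -0.713
vertex -0.374 -0.233 -0.726
vertex 0.966 0.591 -2.483
endloop
endfacet
facet normal -0.250 0.178 0.952
outer loop
vertex 0.501 0.923 -0.713
vertex -0.711 1.845 -1.204
vertex -0.374 -0.233 -0.726
endloop
endfacet
facet normal -0.757 0.577 -0.307
outer loop
vertex -1.586 0.689 -1.217
vertex -0.711 1.845 -1.204
vertex -1.121 0.357 -2.987
endloop
endfacet
facet normal 0.250 -0.178 -0.952
outer loop
vertex -0.246 1.513 -2.974
vertex 0.966 0.591 -2.483
vertex -1.121 0.357 -2.987
endloop
endfacet
facet normal -0.757 0.577 -0.307
outer loop
vertex -1.121 0.357 -2.987
vertex -0.711 1.845 -1.204
vertex -0.246 1.513 -2.974
endloop
endfacet
facet normal 0.603 0.798 0.009
outer loop
vertex -0.246 1.513 -2.974
vertex 0.501 0.923 -0.713
vertex 0.966 0.591 -2.483
endloop
endfacet
facet normal 0.603 0.798 0.009
outer loop
vertex -0.711 1.845 -1.204
vertex 0.501 0.923 -0.713
vertex -0.246 1.513 -2.974
endloop
endfacet
facet normal 0.253 0.184 -0.950
outer loop
vertex -0.922 3.429 1.842
vertex -1.513 4.107 1.816
vertex -0.643 4.029 2.033
endloop
endfacet
facet normal 0.717 -0.491 0.495
outer loop
vertex -0.922 3.429 1.842
vertex -0.643 4.029 2.033
vertex -2.027 3.733 3.744
endloop
endfacet
facet normal 0.253 0.183 -0.950
outer loop
vertex -0.643 4.029 2.033
vertex -1.513 4.107 1.816
vertex -0.874 4.675 2.096
endloop
endfacet
facet normal 0.744 0.204 0.637
outer loop
vertex -0.643 4.029 2.033
vertex -0.874 4.675 2.096
vertex -2.027 3.733 3.744
endloop
endfacet
facet normal 0.252 0.184 -0.950
outer loop
vertex -0.874 4.675 2.096
vertex -1.513 4.107 1.816
vertex -1.479 4.988 1.996
endloop
endfacet
facet normal 0.279 0.736 0.616
outer loop
vertex -0.874 4.675 2.096
vertex -1.479 4.988 1.996
vertex -2.027 3.733 3.744
endloop
endfacet
facet normal 0.253 0.184 -0.950
outer loop
vertex -1.479 4.988 1.996
vertex -1.513 4.107 1.816
vertex -2.104 4.785 1.79
endloop
endfacet
facet normal -0.406 0.798 0.446
outer loop
vertex -1.479 4.988 1.996
vertex -2.104 4.785 1.79
vertex -2.027 3.733 3.744
endloop
endfacet
facet normal 0.253 0.184 -0.950
outer loop
vertex -2.104 4.785 1.79
vertex -1.513 4.107 1.816
vertex -2.383 4.185 1.599
endloop
endfacet
facet normal -0.909 0.351 0.225
outer loop
vertex -2.104 4.785 1.79
vertex -2.383 4.185 1.599
vertex -2.027 3.733 3.744
endloop
endfacet
facet normal 0.253 0.183 -0.950
outer loop
vertex -2.383 4.185 1.599
vertex -1.513 4.107 1.816
vertex -2.152 3.539 1.536
endloop
endfacet
facet normal -0.936 -0.343 0.083
outer loop
vertex -2.383 4.185 1.599
vertex -2.152 3.539 1.536
vertex -2.027 3.733 3.744
endloop
endfacet
facet normal 0.252 0.184 -0.950
outer loop
vertex -2.152 3.539 1.536
vertex -1.513 4.107 1.816
vertex -1.547 3.226 1.636
endloop
endfacet
facet normal -0.470 -0.876 0.104
outer loop
vertex -2.152 3.539 1.536
vertex -1.547 3.226 1.636
vertex -2.027 3.733 3.744
endloop
endfacet
facet normal 0.253 0.184 -0.950
outer loop
vertex -1.547 3.226 1.636
vertex -1.513 4.107 1.816
vertex -0.922 3.429 1.842
endloop
endfacet
facet normal 0.214 -0.938 0.274
outer loop
vertex -1.547 3.226 1.636
vertex -0.922 3.429 1.842
vertex -2.027 3.733 3.744
endloop
endfacet

endsolid


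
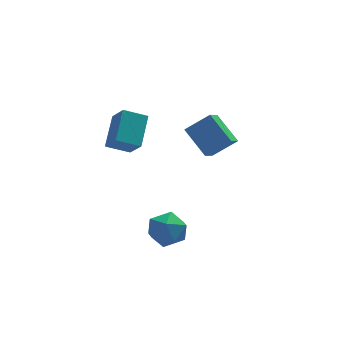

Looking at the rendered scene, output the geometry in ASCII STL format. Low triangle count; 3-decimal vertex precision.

solid 
facet normal -0.470 -0.706 0.530
outer loop
vertex 0.976 -1.349 2.965
vertex 0.288 -0.135 3.971
vertex -0.157 -1.259 2.081
endloop
endfacet
facet normal 0.400 -0.706 -0.584
outer loop
vertex 0.332 -0.525 1.529
vertex 0.976 -1.349 2.965
vertex -0.157 -1.259 2.081
endloop
endfacet
facet normal -0.470 -0.706 0.530
outer loop
vertex -0.157 -1.259 2.081
vertex 0.288 -0.135 3.971
vertex -0.845 -0.045 3.087
endloop
endfacet
facet normal -0.787 0.063 -0.614
outer loop
vertex -0.845 -0.045 3.087
vertex 0.332 -0.525 1.529
vertex -0.157 -1.259 2.081
endloop
endfacet
facet normal 0.787 -0.063 0.614
outer loop
vertex 0.976 -1.349 2.965
vertex 0.777 0.599 3.419
vertex 0.288 -0.135 3.971
endloop
endfacet
facet normal 0.400 -0.706 -0.584
outer loop
vertex 1.465 -0.615 2.413
vertex 0.976 -1.349 2.965
vertex 0.332 -0.525 1.529
endloop
endfacet
facet normal 0.787 -0.063 0.614
outer loop
vertex 1.465 -0.615 2.413
vertex 0.777 0.599 3.419
vertex 0.976 -1.349 2.965
endloop
endfacet
facet normal -0.400 0.706 0.584
outer loop
vertex 0.288 -0.135 3.971
vertex 0.777 0.599 3.419
vertex -0.845 -0.045 3.087
endloop
endfacet
facet normal -0.787 0.063 -0.614
outer loop
vertex -0.356 0.689 2.535
vertex 0.332 -0.525 1.529
vertex -0.845 -0.045 3.087
endloop
endfacet
facet normal -0.400 0.706 0.584
outer loop
vertex -0.845 -0.045 3.087
vertex 0.777 0.599 3.419
vertex -0.356 0.689 2.535
endloop
endfacet
facet normal 0.470 0.706 -0.530
outer loop
vertex -0.356 0.689 2.535
vertex 1.465 -0.615 2.413
vertex 0.332 -0.525 1.529
endloop
endfacet
facet normal 0.470 0.706 -0.530
outer loop
vertex 0.777 0.599 3.419
vertex 1.465 -0.615 2.413
vertex -0.356 0.689 2.535
endloop
endfacet
facet normal -0.701 0.706 0.097
outer loop
vertex -2.39 -2.511 -0.835
vertex -3.039 -3.084 -1.354
vertex -2.984 -3.167 -0.35
endloop
endfacet
facet normal -0.254 0.713 0.653
outer loop
vertex -2.39 -2.511 -0.835
vertex -2.984 -3.167 -0.35
vertex -2.016 -3.068 -0.081
endloop
endfacet
facet normal 0.407 0.819 0.403
outer loop
vertex -2.39 -2.511 -0.835
vertex -2.016 -3.068 -0.081
vertex -1.473 -2.925 -0.92
endloop
endfacet
facet normal 0.368 0.878 -0.307
outer loop
vertex -2.39 -2.511 -0.835
vertex -1.473 -2.925 -0.92
vertex -2.105 -2.935 -1.706
endloop
endfacet
facet normal -0.316 0.808 -0.497
outer loop
vertex -2.39 -2.511 -0.835
vertex -2.105 -2.935 -1.706
vertex -3.039 -3.084 -1.354
endloop
endfacet
facet normal -0.274 0.070 0.959
outer loop
vertex -2.016 -3.068 -0.081
vertex -2.984 -3.167 -0.35
vertex -2.435 -3.985 -0.134
endloop
endfacet
facet normal -0.996 0.059 0.059
outer loop
vertex -2.984 -3.167 -0.35
vertex -3.039 -3.084 -1.354
vertex -3.067 -3.995 -0.92
endloop
endfacet
facet normal -0.375 0.223 -0.900
outer loop
vertex -3.039 -3.084 -1.354
vertex -2.105 -2.935 -1.706
vertex -2.524 -3.852 -1.759
endloop
endfacet
facet normal 0.732 0.335 -0.593
outer loop
vertex -2.105 -2.935 -1.706
vertex -1.473 -2.925 -0.92
vertex -1.556 -3.753 -1.49
endloop
endfacet
facet normal 0.796 0.240 0.556
outer loop
vertex -1.473 -2.925 -0.92
vertex -2.016 -3.068 -0.081
vertex -1.501 -3.836 -0.486
endloop
endfacet
facet normal -0.368 -0.878 0.307
outer loop
vertex -2.15 -4.409 -1.005
vertex -2.435 -3.985 -0.134
vertex -3.067 -3.995 -0.92
endloop
endfacet
facet normal -0.407 -0.819 -0.403
outer loop
vertex -2.15 -4.409 -1.005
vertex -3.067 -3.995 -0.92
vertex -2.524 -3.852 -1.759
endloop
endfacet
facet normal 0.254 -0.713 -0.653
outer loop
vertex -2.15 -4.409 -1.005
vertex -2.524 -3.852 -1.759
vertex -1.556 -3.753 -1.49
endloop
endfacet
facet normal 0.701 -0.706 -0.097
outer loop
vertex -2.15 -4.409 -1.005
vertex -1.556 -3.753 -1.49
vertex -1.501 -3.836 -0.486
endloop
endfacet
facet normal 0.316 -0.808 0.497
outer loop
vertex -2.15 -4.409 -1.005
vertex -1.501 -3.836 -0.486
vertex -2.435 -3.985 -0.134
endloop
endfacet
facet normal -0.732 -0.335 0.593
outer loop
vertex -3.067 -3.995 -0.92
vertex -2.435 -3.985 -0.134
vertex -2.984 -3.167 -0.35
endloop
endfacet
facet normal -0.796 -0.240 -0.556
outer loop
vertex -2.524 -3.852 -1.759
vertex -3.067 -3.995 -0.92
vertex -3.039 -3.084 -1.354
endloop
endfacet
facet normal 0.274 -0.070 -0.959
outer loop
vertex -1.556 -3.753 -1.49
vertex -2.524 -3.852 -1.759
vertex -2.105 -2.935 -1.706
endloop
endfacet
facet normal 0.996 -0.059 -0.059
outer loop
vertex -1.501 -3.836 -0.486
vertex -1.556 -3.753 -1.49
vertex -1.473 -2.925 -0.92
endloop
endfacet
facet normal 0.375 -0.223 0.900
outer loop
vertex -2.435 -3.985 -0.134
vertex -1.501 -3.836 -0.486
vertex -2.016 -3.068 -0.081
endloop
endfacet
facet normal -0.914 0.072 0.400
outer loop
vertex -3.233 2.122 3.287
vertex -3.588 3.031 2.311
vertex -3.805 0.759 2.225
endloop
endfacet
facet normal 0.257 -0.659 0.707
outer loop
vertex -2.672 0.669 1.729
vertex -3.233 2.122 3.287
vertex -3.805 0.759 2.225
endloop
endfacet
facet normal -0.914 0.072 0.400
outer loop
vertex -3.805 0.759 2.225
vertex -3.588 3.031 2.311
vertex -4.16 1.668 1.249
endloop
endfacet
facet normal -0.315 -0.749 -0.583
outer loop
vertex -4.16 1.668 1.249
vertex -2.672 0.669 1.729
vertex -3.805 0.759 2.225
endloop
endfacet
facet normal 0.315 0.749 0.583
outer loop
vertex -3.233 2.122 3.287
vertex -2.455 2.941 1.815
vertex -3.588 3.031 2.311
endloop
endfacet
facet normal 0.257 -0.659 0.707
outer loop
vertex -2.1 2.032 2.791
vertex -3.233 2.122 3.287
vertex -2.672 0.669 1.729
endloop
endfacet
facet normal 0.315 0.749 0.583
outer loop
vertex -2.1 2.032 2.791
vertex -2.455 2.941 1.815
vertex -3.233 2.122 3.287
endloop
endfacet
facet normal -0.257 0.659 -0.707
outer loop
vertex -3.588 3.031 2.311
vertex -2.455 2.941 1.815
vertex -4.16 1.668 1.249
endloop
endfacet
facet normal -0.315 -0.749 -0.583
outer loop
vertex -3.027 1.578 0.753
vertex -2.672 0.669 1.729
vertex -4.16 1.668 1.249
endloop
endfacet
facet normal -0.257 0.659 -0.707
outer loop
vertex -4.16 1.668 1.249
vertex -2.455 2.941 1.815
vertex -3.027 1.578 0.753
endloop
endfacet
facet normal 0.914 -0.072 -0.400
outer loop
vertex -3.027 1.578 0.753
vertex -2.1 2.032 2.791
vertex -2.672 0.669 1.729
endloop
endfacet
facet normal 0.914 -0.072 -0.400
outer loop
vertex -2.455 2.941 1.815
vertex -2.1 2.032 2.791
vertex -3.027 1.578 0.753
endloop
endfacet

endsolid


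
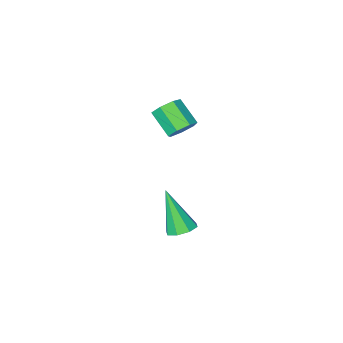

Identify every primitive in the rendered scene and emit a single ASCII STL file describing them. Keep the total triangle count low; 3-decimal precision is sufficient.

solid 
facet normal -0.081 0.448 -0.890
outer loop
vertex 1.223 -1.245 -1.806
vertex 0.863 -0.899 -1.599
vertex 1.401 -0.905 -1.651
endloop
endfacet
facet normal 0.884 -0.467 0.009
outer loop
vertex 1.223 -1.245 -1.806
vertex 1.401 -0.905 -1.651
vertex 0.997 -1.641 -0.121
endloop
endfacet
facet normal -0.081 0.448 -0.890
outer loop
vertex 1.401 -0.905 -1.651
vertex 0.863 -0.899 -1.599
vertex 1.264 -0.562 -1.466
endloop
endfacet
facet normal 0.923 0.188 0.334
outer loop
vertex 1.401 -0.905 -1.651
vertex 1.264 -0.562 -1.466
vertex 0.997 -1.641 -0.121
endloop
endfacet
facet normal -0.081 0.447 -0.891
outer loop
vertex 1.264 -0.562 -1.466
vertex 0.863 -0.899 -1.599
vertex 0.892 -0.416 -1.359
endloop
endfacet
facet normal 0.435 0.658 0.614
outer loop
vertex 1.264 -0.562 -1.466
vertex 0.892 -0.416 -1.359
vertex 0.997 -1.641 -0.121
endloop
endfacet
facet normal -0.080 0.447 -0.891
outer loop
vertex 0.892 -0.416 -1.359
vertex 0.863 -0.899 -1.599
vertex 0.504 -0.553 -1.393
endloop
endfacet
facet normal -0.295 0.666 0.685
outer loop
vertex 0.892 -0.416 -1.359
vertex 0.504 -0.553 -1.393
vertex 0.997 -1.641 -0.121
endloop
endfacet
facet normal -0.080 0.447 -0.891
outer loop
vertex 0.504 -0.553 -1.393
vertex 0.863 -0.899 -1.599
vertex 0.326 -0.892 -1.547
endloop
endfacet
facet normal -0.837 0.210 0.505
outer loop
vertex 0.504 -0.553 -1.393
vertex 0.326 -0.892 -1.547
vertex 0.997 -1.641 -0.121
endloop
endfacet
facet normal -0.080 0.447 -0.891
outer loop
vertex 0.326 -0.892 -1.547
vertex 0.863 -0.899 -1.599
vertex 0.463 -1.236 -1.732
endloop
endfacet
facet normal -0.877 -0.446 0.179
outer loop
vertex 0.326 -0.892 -1.547
vertex 0.463 -1.236 -1.732
vertex 0.997 -1.641 -0.121
endloop
endfacet
facet normal -0.082 0.448 -0.890
outer loop
vertex 0.463 -1.236 -1.732
vertex 0.863 -0.899 -1.599
vertex 0.834 -1.381 -1.839
endloop
endfacet
facet normal -0.387 -0.916 -0.102
outer loop
vertex 0.463 -1.236 -1.732
vertex 0.834 -1.381 -1.839
vertex 0.997 -1.641 -0.121
endloop
endfacet
facet normal -0.081 0.448 -0.890
outer loop
vertex 0.834 -1.381 -1.839
vertex 0.863 -0.899 -1.599
vertex 1.223 -1.245 -1.806
endloop
endfacet
facet normal 0.338 -0.925 -0.172
outer loop
vertex 0.834 -1.381 -1.839
vertex 1.223 -1.245 -1.806
vertex 0.997 -1.641 -0.121
endloop
endfacet
facet normal -0.088 0.791 -0.606
outer loop
vertex 0.625 -1.556 2.655
vertex 0.244 -1.815 2.372
vertex 0.185 -1.493 2.801
endloop
endfacet
facet normal 0.328 0.596 0.732
outer loop
vertex 0.625 -1.556 2.655
vertex 0.185 -1.493 2.801
vertex 0.716 -2.387 3.291
endloop
endfacet
facet normal 0.330 0.597 0.732
outer loop
vertex 0.716 -2.387 3.291
vertex 0.185 -1.493 2.801
vertex 0.276 -2.323 3.437
endloop
endfacet
facet normal 0.086 -0.791 0.606
outer loop
vertex 0.716 -2.387 3.291
vertex 0.276 -2.323 3.437
vertex 0.336 -2.645 3.008
endloop
endfacet
facet normal -0.086 0.791 -0.606
outer loop
vertex 0.185 -1.493 2.801
vertex 0.244 -1.815 2.372
vertex -0.211 -1.671 2.625
endloop
endfacet
facet normal -0.527 0.480 0.701
outer loop
vertex 0.185 -1.493 2.801
vertex -0.211 -1.671 2.625
vertex 0.276 -2.323 3.437
endloop
endfacet
facet normal -0.528 0.479 0.701
outer loop
vertex 0.276 -2.323 3.437
vertex -0.211 -1.671 2.625
vertex -0.12 -2.502 3.261
endloop
endfacet
facet normal 0.088 -0.791 0.606
outer loop
vertex 0.276 -2.323 3.437
vertex -0.12 -2.502 3.261
vertex 0.336 -2.645 3.008
endloop
endfacet
facet normal -0.087 0.791 -0.606
outer loop
vertex -0.211 -1.671 2.625
vertex 0.244 -1.815 2.372
vertex -0.263 -1.958 2.258
endloop
endfacet
facet normal -0.990 -0.001 0.141
outer loop
vertex -0.211 -1.671 2.625
vertex -0.263 -1.958 2.258
vertex -0.12 -2.502 3.261
endloop
endfacet
facet normal -0.990 -0.001 0.141
outer loop
vertex -0.12 -2.502 3.261
vertex -0.263 -1.958 2.258
vertex -0.172 -2.789 2.894
endloop
endfacet
facet normal 0.088 -0.791 0.606
outer loop
vertex -0.12 -2.502 3.261
vertex -0.172 -2.789 2.894
vertex 0.336 -2.645 3.008
endloop
endfacet
facet normal -0.087 0.791 -0.606
outer loop
vertex -0.263 -1.958 2.258
vertex 0.244 -1.815 2.372
vertex 0.066 -2.137 1.977
endloop
endfacet
facet normal -0.706 -0.477 -0.523
outer loop
vertex -0.263 -1.958 2.258
vertex 0.066 -2.137 1.977
vertex -0.172 -2.789 2.894
endloop
endfacet
facet normal -0.705 -0.478 -0.523
outer loop
vertex -0.172 -2.789 2.894
vertex 0.066 -2.137 1.977
vertex 0.157 -2.967 2.613
endloop
endfacet
facet normal 0.089 -0.791 0.605
outer loop
vertex -0.172 -2.789 2.894
vertex 0.157 -2.967 2.613
vertex 0.336 -2.645 3.008
endloop
endfacet
facet normal -0.087 0.791 -0.606
outer loop
vertex 0.066 -2.137 1.977
vertex 0.244 -1.815 2.372
vertex 0.53 -2.073 1.994
endloop
endfacet
facet normal 0.111 -0.597 -0.795
outer loop
vertex 0.066 -2.137 1.977
vertex 0.53 -2.073 1.994
vertex 0.157 -2.967 2.613
endloop
endfacet
facet normal 0.110 -0.596 -0.795
outer loop
vertex 0.157 -2.967 2.613
vertex 0.53 -2.073 1.994
vertex 0.621 -2.904 2.63
endloop
endfacet
facet normal 0.085 -0.791 0.606
outer loop
vertex 0.157 -2.967 2.613
vertex 0.621 -2.904 2.63
vertex 0.336 -2.645 3.008
endloop
endfacet
facet normal -0.087 0.791 -0.606
outer loop
vertex 0.53 -2.073 1.994
vertex 0.244 -1.815 2.372
vertex 0.779 -1.815 2.295
endloop
endfacet
facet normal 0.842 -0.266 -0.469
outer loop
vertex 0.53 -2.073 1.994
vertex 0.779 -1.815 2.295
vertex 0.621 -2.904 2.63
endloop
endfacet
facet normal 0.843 -0.266 -0.468
outer loop
vertex 0.621 -2.904 2.63
vertex 0.779 -1.815 2.295
vertex 0.87 -2.645 2.931
endloop
endfacet
facet normal 0.088 -0.790 0.607
outer loop
vertex 0.621 -2.904 2.63
vertex 0.87 -2.645 2.931
vertex 0.336 -2.645 3.008
endloop
endfacet
facet normal -0.087 0.791 -0.606
outer loop
vertex 0.779 -1.815 2.295
vertex 0.244 -1.815 2.372
vertex 0.625 -1.556 2.655
endloop
endfacet
facet normal 0.941 0.265 0.212
outer loop
vertex 0.779 -1.815 2.295
vertex 0.625 -1.556 2.655
vertex 0.87 -2.645 2.931
endloop
endfacet
facet normal 0.941 0.265 0.212
outer loop
vertex 0.87 -2.645 2.931
vertex 0.625 -1.556 2.655
vertex 0.716 -2.387 3.291
endloop
endfacet
facet normal 0.087 -0.792 0.605
outer loop
vertex 0.87 -2.645 2.931
vertex 0.716 -2.387 3.291
vertex 0.336 -2.645 3.008
endloop
endfacet

endsolid


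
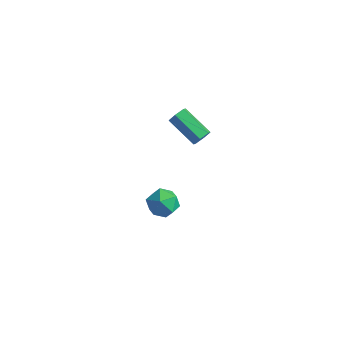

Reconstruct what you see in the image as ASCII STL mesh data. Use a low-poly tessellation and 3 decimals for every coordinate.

solid 
facet normal 0.061 0.683 0.727
outer loop
vertex -3.116 2.453 -2.004
vertex -3.357 1.868 -1.434
vertex -2.53 1.979 -1.608
endloop
endfacet
facet normal 0.527 0.824 0.206
outer loop
vertex -3.116 2.453 -2.004
vertex -2.53 1.979 -1.608
vertex -2.456 2.14 -2.441
endloop
endfacet
facet normal 0.161 0.901 -0.402
outer loop
vertex -3.116 2.453 -2.004
vertex -2.456 2.14 -2.441
vertex -3.236 2.127 -2.782
endloop
endfacet
facet normal -0.530 0.808 -0.257
outer loop
vertex -3.116 2.453 -2.004
vertex -3.236 2.127 -2.782
vertex -3.793 1.959 -2.16
endloop
endfacet
facet normal -0.593 0.674 0.441
outer loop
vertex -3.116 2.453 -2.004
vertex -3.793 1.959 -2.16
vertex -3.357 1.868 -1.434
endloop
endfacet
facet normal 0.956 0.260 0.135
outer loop
vertex -2.456 2.14 -2.441
vertex -2.53 1.979 -1.608
vertex -2.287 1.361 -2.14
endloop
endfacet
facet normal 0.202 0.031 0.979
outer loop
vertex -2.53 1.979 -1.608
vertex -3.357 1.868 -1.434
vertex -2.844 1.193 -1.518
endloop
endfacet
facet normal -0.856 0.014 0.516
outer loop
vertex -3.357 1.868 -1.434
vertex -3.793 1.959 -2.16
vertex -3.624 1.18 -1.859
endloop
endfacet
facet normal -0.755 0.231 -0.614
outer loop
vertex -3.793 1.959 -2.16
vertex -3.236 2.127 -2.782
vertex -3.55 1.341 -2.692
endloop
endfacet
facet normal 0.365 0.383 -0.849
outer loop
vertex -3.236 2.127 -2.782
vertex -2.456 2.14 -2.441
vertex -2.723 1.452 -2.866
endloop
endfacet
facet normal 0.530 -0.808 0.257
outer loop
vertex -2.964 0.867 -2.296
vertex -2.287 1.361 -2.14
vertex -2.844 1.193 -1.518
endloop
endfacet
facet normal -0.161 -0.901 0.402
outer loop
vertex -2.964 0.867 -2.296
vertex -2.844 1.193 -1.518
vertex -3.624 1.18 -1.859
endloop
endfacet
facet normal -0.527 -0.824 -0.206
outer loop
vertex -2.964 0.867 -2.296
vertex -3.624 1.18 -1.859
vertex -3.55 1.341 -2.692
endloop
endfacet
facet normal -0.061 -0.683 -0.727
outer loop
vertex -2.964 0.867 -2.296
vertex -3.55 1.341 -2.692
vertex -2.723 1.452 -2.866
endloop
endfacet
facet normal 0.593 -0.674 -0.441
outer loop
vertex -2.964 0.867 -2.296
vertex -2.723 1.452 -2.866
vertex -2.287 1.361 -2.14
endloop
endfacet
facet normal 0.755 -0.231 0.614
outer loop
vertex -2.844 1.193 -1.518
vertex -2.287 1.361 -2.14
vertex -2.53 1.979 -1.608
endloop
endfacet
facet normal -0.365 -0.383 0.849
outer loop
vertex -3.624 1.18 -1.859
vertex -2.844 1.193 -1.518
vertex -3.357 1.868 -1.434
endloop
endfacet
facet normal -0.956 -0.260 -0.135
outer loop
vertex -3.55 1.341 -2.692
vertex -3.624 1.18 -1.859
vertex -3.793 1.959 -2.16
endloop
endfacet
facet normal -0.202 -0.031 -0.979
outer loop
vertex -2.723 1.452 -2.866
vertex -3.55 1.341 -2.692
vertex -3.236 2.127 -2.782
endloop
endfacet
facet normal 0.856 -0.014 -0.516
outer loop
vertex -2.287 1.361 -2.14
vertex -2.723 1.452 -2.866
vertex -2.456 2.14 -2.441
endloop
endfacet
facet normal 0.876 -0.084 -0.476
outer loop
vertex -1.079 2.293 3.649
vertex -1.319 2.164 3.23
vertex -1.222 2.645 3.324
endloop
endfacet
facet normal 0.388 0.705 0.593
outer loop
vertex -1.079 2.293 3.649
vertex -1.222 2.645 3.324
vertex -2.481 2.425 4.41
endloop
endfacet
facet normal 0.388 0.705 0.593
outer loop
vertex -2.481 2.425 4.41
vertex -1.222 2.645 3.324
vertex -2.624 2.777 4.085
endloop
endfacet
facet normal -0.876 0.083 0.475
outer loop
vertex -2.481 2.425 4.41
vertex -2.624 2.777 4.085
vertex -2.721 2.296 3.99
endloop
endfacet
facet normal 0.876 -0.084 -0.476
outer loop
vertex -1.222 2.645 3.324
vertex -1.319 2.164 3.23
vertex -1.462 2.516 2.905
endloop
endfacet
facet normal -0.054 0.963 -0.266
outer loop
vertex -1.222 2.645 3.324
vertex -1.462 2.516 2.905
vertex -2.624 2.777 4.085
endloop
endfacet
facet normal -0.052 0.963 -0.264
outer loop
vertex -2.624 2.777 4.085
vertex -1.462 2.516 2.905
vertex -2.864 2.649 3.666
endloop
endfacet
facet normal -0.875 0.082 0.476
outer loop
vertex -2.624 2.777 4.085
vertex -2.864 2.649 3.666
vertex -2.721 2.296 3.99
endloop
endfacet
facet normal 0.876 -0.083 -0.475
outer loop
vertex -1.462 2.516 2.905
vertex -1.319 2.164 3.23
vertex -1.559 2.035 2.81
endloop
endfacet
facet normal -0.442 0.259 -0.859
outer loop
vertex -1.462 2.516 2.905
vertex -1.559 2.035 2.81
vertex -2.864 2.649 3.666
endloop
endfacet
facet normal -0.442 0.258 -0.859
outer loop
vertex -2.864 2.649 3.666
vertex -1.559 2.035 2.81
vertex -2.961 2.167 3.571
endloop
endfacet
facet normal -0.876 0.082 0.476
outer loop
vertex -2.864 2.649 3.666
vertex -2.961 2.167 3.571
vertex -2.721 2.296 3.99
endloop
endfacet
facet normal 0.876 -0.083 -0.475
outer loop
vertex -1.559 2.035 2.81
vertex -1.319 2.164 3.23
vertex -1.416 1.683 3.135
endloop
endfacet
facet normal -0.388 -0.705 -0.593
outer loop
vertex -1.559 2.035 2.81
vertex -1.416 1.683 3.135
vertex -2.961 2.167 3.571
endloop
endfacet
facet normal -0.388 -0.705 -0.593
outer loop
vertex -2.961 2.167 3.571
vertex -1.416 1.683 3.135
vertex -2.818 1.815 3.896
endloop
endfacet
facet normal -0.876 0.084 0.476
outer loop
vertex -2.961 2.167 3.571
vertex -2.818 1.815 3.896
vertex -2.721 2.296 3.99
endloop
endfacet
facet normal 0.875 -0.082 -0.476
outer loop
vertex -1.416 1.683 3.135
vertex -1.319 2.164 3.23
vertex -1.176 1.811 3.554
endloop
endfacet
facet normal 0.053 -0.963 0.264
outer loop
vertex -1.416 1.683 3.135
vertex -1.176 1.811 3.554
vertex -2.818 1.815 3.896
endloop
endfacet
facet normal 0.053 -0.963 0.266
outer loop
vertex -2.818 1.815 3.896
vertex -1.176 1.811 3.554
vertex -2.578 1.944 4.315
endloop
endfacet
facet normal -0.876 0.084 0.476
outer loop
vertex -2.818 1.815 3.896
vertex -2.578 1.944 4.315
vertex -2.721 2.296 3.99
endloop
endfacet
facet normal 0.876 -0.082 -0.476
outer loop
vertex -1.176 1.811 3.554
vertex -1.319 2.164 3.23
vertex -1.079 2.293 3.649
endloop
endfacet
facet normal 0.442 -0.258 0.859
outer loop
vertex -1.176 1.811 3.554
vertex -1.079 2.293 3.649
vertex -2.578 1.944 4.315
endloop
endfacet
facet normal 0.442 -0.259 0.859
outer loop
vertex -2.578 1.944 4.315
vertex -1.079 2.293 3.649
vertex -2.481 2.425 4.41
endloop
endfacet
facet normal -0.876 0.083 0.475
outer loop
vertex -2.578 1.944 4.315
vertex -2.481 2.425 4.41
vertex -2.721 2.296 3.99
endloop
endfacet

endsolid


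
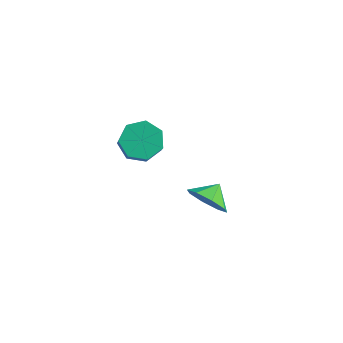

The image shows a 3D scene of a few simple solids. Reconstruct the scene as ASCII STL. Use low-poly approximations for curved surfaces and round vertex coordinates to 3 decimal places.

solid 
facet normal -0.044 -0.888 -0.457
outer loop
vertex 4.375 -2.255 3.388
vertex 3.837 -1.811 2.577
vertex 4.871 -1.976 2.799
endloop
endfacet
facet normal 0.611 0.380 0.695
outer loop
vertex 4.375 -2.255 3.388
vertex 4.871 -1.976 2.799
vertex 3.883 -0.869 3.063
endloop
endfacet
facet normal -0.043 -0.888 -0.459
outer loop
vertex 4.871 -1.976 2.799
vertex 3.837 -1.811 2.577
vertex 4.761 -1.599 2.08
endloop
endfacet
facet normal 0.754 0.622 0.211
outer loop
vertex 4.871 -1.976 2.799
vertex 4.761 -1.599 2.08
vertex 3.883 -0.869 3.063
endloop
endfacet
facet normal -0.043 -0.887 -0.459
outer loop
vertex 4.761 -1.599 2.08
vertex 3.837 -1.811 2.577
vertex 4.11 -1.346 1.652
endloop
endfacet
facet normal 0.472 0.855 -0.213
outer loop
vertex 4.761 -1.599 2.08
vertex 4.11 -1.346 1.652
vertex 3.883 -0.869 3.063
endloop
endfacet
facet normal -0.043 -0.888 -0.459
outer loop
vertex 4.11 -1.346 1.652
vertex 3.837 -1.811 2.577
vertex 3.299 -1.366 1.766
endloop
endfacet
facet normal -0.070 0.942 -0.329
outer loop
vertex 4.11 -1.346 1.652
vertex 3.299 -1.366 1.766
vertex 3.883 -0.869 3.063
endloop
endfacet
facet normal -0.044 -0.888 -0.458
outer loop
vertex 3.299 -1.366 1.766
vertex 3.837 -1.811 2.577
vertex 2.803 -1.645 2.355
endloop
endfacet
facet normal -0.551 0.831 -0.070
outer loop
vertex 3.299 -1.366 1.766
vertex 2.803 -1.645 2.355
vertex 3.883 -0.869 3.063
endloop
endfacet
facet normal -0.044 -0.888 -0.459
outer loop
vertex 2.803 -1.645 2.355
vertex 3.837 -1.811 2.577
vertex 2.913 -2.022 3.074
endloop
endfacet
facet normal -0.694 0.588 0.415
outer loop
vertex 2.803 -1.645 2.355
vertex 2.913 -2.022 3.074
vertex 3.883 -0.869 3.063
endloop
endfacet
facet normal -0.044 -0.888 -0.458
outer loop
vertex 2.913 -2.022 3.074
vertex 3.837 -1.811 2.577
vertex 3.564 -2.275 3.502
endloop
endfacet
facet normal -0.413 0.356 0.838
outer loop
vertex 2.913 -2.022 3.074
vertex 3.564 -2.275 3.502
vertex 3.883 -0.869 3.063
endloop
endfacet
facet normal -0.042 -0.888 -0.458
outer loop
vertex 3.564 -2.275 3.502
vertex 3.837 -1.811 2.577
vertex 4.375 -2.255 3.388
endloop
endfacet
facet normal 0.128 0.269 0.955
outer loop
vertex 3.564 -2.275 3.502
vertex 4.375 -2.255 3.388
vertex 3.883 -0.869 3.063
endloop
endfacet
facet normal -0.398 0.466 -0.790
outer loop
vertex -0.88 1.487 0.58
vertex -1.875 1.172 0.895
vertex -1.334 2.081 1.159
endloop
endfacet
facet normal 0.782 0.623 -0.026
outer loop
vertex -0.88 1.487 0.58
vertex -1.334 2.081 1.159
vertex -0.331 0.844 1.67
endloop
endfacet
facet normal 0.782 0.623 -0.025
outer loop
vertex -0.331 0.844 1.67
vertex -1.334 2.081 1.159
vertex -0.785 1.437 2.25
endloop
endfacet
facet normal 0.399 -0.467 0.789
outer loop
vertex -0.331 0.844 1.67
vertex -0.785 1.437 2.25
vertex -1.325 0.528 1.985
endloop
endfacet
facet normal -0.398 0.466 -0.790
outer loop
vertex -1.334 2.081 1.159
vertex -1.875 1.172 0.895
vertex -2.196 1.99 1.539
endloop
endfacet
facet normal 0.111 0.879 0.463
outer loop
vertex -1.334 2.081 1.159
vertex -2.196 1.99 1.539
vertex -0.785 1.437 2.25
endloop
endfacet
facet normal 0.112 0.880 0.462
outer loop
vertex -0.785 1.437 2.25
vertex -2.196 1.99 1.539
vertex -1.647 1.347 2.63
endloop
endfacet
facet normal 0.397 -0.466 0.790
outer loop
vertex -0.785 1.437 2.25
vertex -1.647 1.347 2.63
vertex -1.325 0.528 1.985
endloop
endfacet
facet normal -0.398 0.466 -0.790
outer loop
vertex -2.196 1.99 1.539
vertex -1.875 1.172 0.895
vertex -2.815 1.283 1.434
endloop
endfacet
facet normal -0.643 0.473 0.602
outer loop
vertex -2.196 1.99 1.539
vertex -2.815 1.283 1.434
vertex -1.647 1.347 2.63
endloop
endfacet
facet normal -0.643 0.473 0.602
outer loop
vertex -1.647 1.347 2.63
vertex -2.815 1.283 1.434
vertex -2.266 0.64 2.525
endloop
endfacet
facet normal 0.398 -0.466 0.790
outer loop
vertex -1.647 1.347 2.63
vertex -2.266 0.64 2.525
vertex -1.325 0.528 1.985
endloop
endfacet
facet normal -0.398 0.466 -0.790
outer loop
vertex -2.815 1.283 1.434
vertex -1.875 1.172 0.895
vertex -2.726 0.492 0.923
endloop
endfacet
facet normal -0.913 -0.289 0.289
outer loop
vertex -2.815 1.283 1.434
vertex -2.726 0.492 0.923
vertex -2.266 0.64 2.525
endloop
endfacet
facet normal -0.913 -0.290 0.289
outer loop
vertex -2.266 0.64 2.525
vertex -2.726 0.492 0.923
vertex -2.177 -0.151 2.013
endloop
endfacet
facet normal 0.398 -0.467 0.790
outer loop
vertex -2.266 0.64 2.525
vertex -2.177 -0.151 2.013
vertex -1.325 0.528 1.985
endloop
endfacet
facet normal -0.399 0.466 -0.790
outer loop
vertex -2.726 0.492 0.923
vertex -1.875 1.172 0.895
vertex -1.996 0.213 0.39
endloop
endfacet
facet normal -0.496 -0.834 -0.242
outer loop
vertex -2.726 0.492 0.923
vertex -1.996 0.213 0.39
vertex -2.177 -0.151 2.013
endloop
endfacet
facet normal -0.495 -0.834 -0.242
outer loop
vertex -2.177 -0.151 2.013
vertex -1.996 0.213 0.39
vertex -1.447 -0.43 1.481
endloop
endfacet
facet normal 0.398 -0.466 0.790
outer loop
vertex -2.177 -0.151 2.013
vertex -1.447 -0.43 1.481
vertex -1.325 0.528 1.985
endloop
endfacet
facet normal -0.397 0.466 -0.790
outer loop
vertex -1.996 0.213 0.39
vertex -1.875 1.172 0.895
vertex -1.174 0.656 0.238
endloop
endfacet
facet normal 0.295 -0.751 -0.591
outer loop
vertex -1.996 0.213 0.39
vertex -1.174 0.656 0.238
vertex -1.447 -0.43 1.481
endloop
endfacet
facet normal 0.294 -0.751 -0.592
outer loop
vertex -1.447 -0.43 1.481
vertex -1.174 0.656 0.238
vertex -0.625 0.012 1.328
endloop
endfacet
facet normal 0.398 -0.466 0.790
outer loop
vertex -1.447 -0.43 1.481
vertex -0.625 0.012 1.328
vertex -1.325 0.528 1.985
endloop
endfacet
facet normal -0.398 0.466 -0.790
outer loop
vertex -1.174 0.656 0.238
vertex -1.875 1.172 0.895
vertex -0.88 1.487 0.58
endloop
endfacet
facet normal 0.863 -0.102 -0.495
outer loop
vertex -1.174 0.656 0.238
vertex -0.88 1.487 0.58
vertex -0.625 0.012 1.328
endloop
endfacet
facet normal 0.863 -0.102 -0.495
outer loop
vertex -0.625 0.012 1.328
vertex -0.88 1.487 0.58
vertex -0.331 0.844 1.67
endloop
endfacet
facet normal 0.398 -0.466 0.790
outer loop
vertex -0.625 0.012 1.328
vertex -0.331 0.844 1.67
vertex -1.325 0.528 1.985
endloop
endfacet

endsolid


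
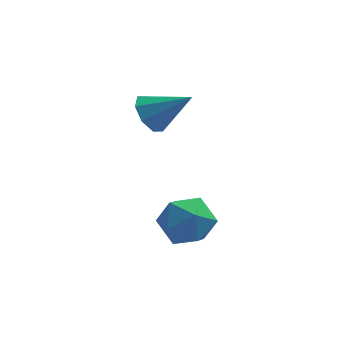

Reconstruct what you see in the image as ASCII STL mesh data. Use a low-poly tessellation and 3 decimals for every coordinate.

solid 
facet normal -0.754 0.523 0.397
outer loop
vertex 0.769 1.578 -2.448
vertex -0.024 0.749 -2.861
vertex 0.471 0.621 -1.753
endloop
endfacet
facet normal -0.155 0.612 0.776
outer loop
vertex 0.769 1.578 -2.448
vertex 0.471 0.621 -1.753
vertex 1.631 0.992 -1.814
endloop
endfacet
facet normal 0.345 0.875 0.340
outer loop
vertex 0.769 1.578 -2.448
vertex 1.631 0.992 -1.814
vertex 1.853 1.349 -2.959
endloop
endfacet
facet normal 0.055 0.950 -0.308
outer loop
vertex 0.769 1.578 -2.448
vertex 1.853 1.349 -2.959
vertex 0.83 1.199 -3.606
endloop
endfacet
facet normal -0.624 0.733 -0.273
outer loop
vertex 0.769 1.578 -2.448
vertex 0.83 1.199 -3.606
vertex -0.024 0.749 -2.861
endloop
endfacet
facet normal 0.062 -0.030 0.998
outer loop
vertex 1.631 0.992 -1.814
vertex 0.471 0.621 -1.753
vertex 1.37 -0.199 -1.834
endloop
endfacet
facet normal -0.907 -0.173 0.385
outer loop
vertex 0.471 0.621 -1.753
vertex -0.024 0.749 -2.861
vertex 0.347 -0.349 -2.481
endloop
endfacet
facet normal -0.696 0.164 -0.699
outer loop
vertex -0.024 0.749 -2.861
vertex 0.83 1.199 -3.606
vertex 0.569 0.008 -3.626
endloop
endfacet
facet normal 0.403 0.516 -0.756
outer loop
vertex 0.83 1.199 -3.606
vertex 1.853 1.349 -2.959
vertex 1.729 0.379 -3.687
endloop
endfacet
facet normal 0.871 0.395 0.292
outer loop
vertex 1.853 1.349 -2.959
vertex 1.631 0.992 -1.814
vertex 2.224 0.251 -2.579
endloop
endfacet
facet normal -0.055 -0.950 0.308
outer loop
vertex 1.431 -0.578 -2.992
vertex 1.37 -0.199 -1.834
vertex 0.347 -0.349 -2.481
endloop
endfacet
facet normal -0.345 -0.875 -0.340
outer loop
vertex 1.431 -0.578 -2.992
vertex 0.347 -0.349 -2.481
vertex 0.569 0.008 -3.626
endloop
endfacet
facet normal 0.155 -0.612 -0.776
outer loop
vertex 1.431 -0.578 -2.992
vertex 0.569 0.008 -3.626
vertex 1.729 0.379 -3.687
endloop
endfacet
facet normal 0.754 -0.523 -0.397
outer loop
vertex 1.431 -0.578 -2.992
vertex 1.729 0.379 -3.687
vertex 2.224 0.251 -2.579
endloop
endfacet
facet normal 0.624 -0.733 0.273
outer loop
vertex 1.431 -0.578 -2.992
vertex 2.224 0.251 -2.579
vertex 1.37 -0.199 -1.834
endloop
endfacet
facet normal -0.403 -0.516 0.756
outer loop
vertex 0.347 -0.349 -2.481
vertex 1.37 -0.199 -1.834
vertex 0.471 0.621 -1.753
endloop
endfacet
facet normal -0.871 -0.395 -0.292
outer loop
vertex 0.569 0.008 -3.626
vertex 0.347 -0.349 -2.481
vertex -0.024 0.749 -2.861
endloop
endfacet
facet normal -0.062 0.030 -0.998
outer loop
vertex 1.729 0.379 -3.687
vertex 0.569 0.008 -3.626
vertex 0.83 1.199 -3.606
endloop
endfacet
facet normal 0.907 0.173 -0.385
outer loop
vertex 2.224 0.251 -2.579
vertex 1.729 0.379 -3.687
vertex 1.853 1.349 -2.959
endloop
endfacet
facet normal 0.696 -0.164 0.699
outer loop
vertex 1.37 -0.199 -1.834
vertex 2.224 0.251 -2.579
vertex 1.631 0.992 -1.814
endloop
endfacet
facet normal -0.796 0.177 -0.579
outer loop
vertex 0.443 3.484 0.718
vertex -0.121 3.143 1.388
vertex 0.222 3.992 1.177
endloop
endfacet
facet normal 0.802 0.553 -0.226
outer loop
vertex 0.443 3.484 0.718
vertex 0.222 3.992 1.177
vertex 1.421 2.797 2.512
endloop
endfacet
facet normal -0.796 0.178 -0.579
outer loop
vertex 0.222 3.992 1.177
vertex -0.121 3.143 1.388
vertex -0.2 4.002 1.76
endloop
endfacet
facet normal 0.464 0.825 0.322
outer loop
vertex 0.222 3.992 1.177
vertex -0.2 4.002 1.76
vertex 1.421 2.797 2.512
endloop
endfacet
facet normal -0.795 0.178 -0.580
outer loop
vertex -0.2 4.002 1.76
vertex -0.121 3.143 1.388
vertex -0.576 3.509 2.124
endloop
endfacet
facet normal 0.044 0.571 0.820
outer loop
vertex -0.2 4.002 1.76
vertex -0.576 3.509 2.124
vertex 1.421 2.797 2.512
endloop
endfacet
facet normal -0.795 0.178 -0.580
outer loop
vertex -0.576 3.509 2.124
vertex -0.121 3.143 1.388
vertex -0.686 2.801 2.058
endloop
endfacet
facet normal -0.210 -0.058 0.976
outer loop
vertex -0.576 3.509 2.124
vertex -0.686 2.801 2.058
vertex 1.421 2.797 2.512
endloop
endfacet
facet normal -0.795 0.179 -0.579
outer loop
vertex -0.686 2.801 2.058
vertex -0.121 3.143 1.388
vertex -0.465 2.293 1.598
endloop
endfacet
facet normal -0.152 -0.699 0.699
outer loop
vertex -0.686 2.801 2.058
vertex -0.465 2.293 1.598
vertex 1.421 2.797 2.512
endloop
endfacet
facet normal -0.795 0.179 -0.580
outer loop
vertex -0.465 2.293 1.598
vertex -0.121 3.143 1.388
vertex -0.043 2.283 1.016
endloop
endfacet
facet normal 0.186 -0.971 0.152
outer loop
vertex -0.465 2.293 1.598
vertex -0.043 2.283 1.016
vertex 1.421 2.797 2.512
endloop
endfacet
facet normal -0.796 0.178 -0.579
outer loop
vertex -0.043 2.283 1.016
vertex -0.121 3.143 1.388
vertex 0.333 2.776 0.651
endloop
endfacet
facet normal 0.605 -0.717 -0.346
outer loop
vertex -0.043 2.283 1.016
vertex 0.333 2.776 0.651
vertex 1.421 2.797 2.512
endloop
endfacet
facet normal -0.796 0.178 -0.579
outer loop
vertex 0.333 2.776 0.651
vertex -0.121 3.143 1.388
vertex 0.443 3.484 0.718
endloop
endfacet
facet normal 0.861 -0.086 -0.502
outer loop
vertex 0.333 2.776 0.651
vertex 0.443 3.484 0.718
vertex 1.421 2.797 2.512
endloop
endfacet

endsolid
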